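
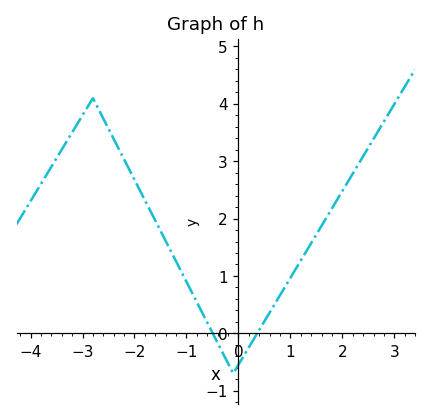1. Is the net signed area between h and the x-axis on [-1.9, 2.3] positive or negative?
positive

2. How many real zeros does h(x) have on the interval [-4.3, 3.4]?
2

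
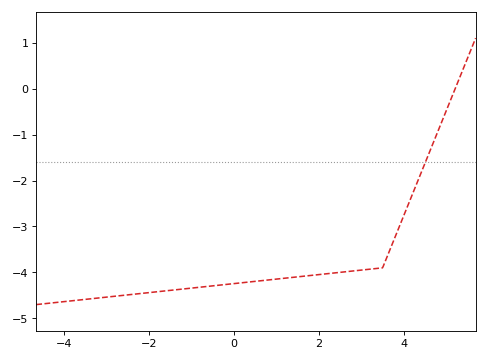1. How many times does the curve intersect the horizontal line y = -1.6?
1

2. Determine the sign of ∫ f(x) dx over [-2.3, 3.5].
negative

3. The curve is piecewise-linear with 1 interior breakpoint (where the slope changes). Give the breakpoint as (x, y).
(3.5, -3.9)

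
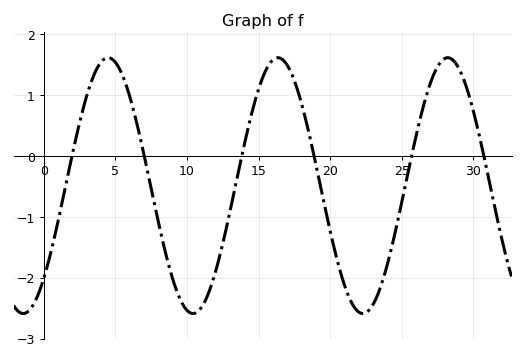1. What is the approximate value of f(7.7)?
-0.8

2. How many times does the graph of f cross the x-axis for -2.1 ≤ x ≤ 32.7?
6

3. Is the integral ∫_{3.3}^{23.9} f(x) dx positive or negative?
negative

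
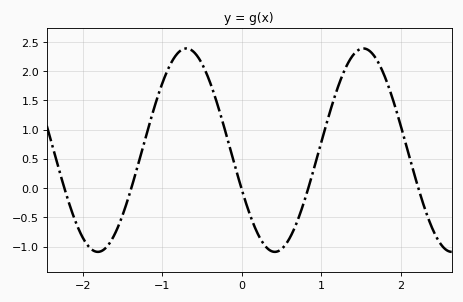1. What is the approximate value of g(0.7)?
-0.556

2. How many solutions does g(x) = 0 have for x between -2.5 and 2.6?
5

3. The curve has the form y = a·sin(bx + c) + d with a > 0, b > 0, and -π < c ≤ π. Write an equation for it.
y = 1.74sin(2.82x - 2.74) + 0.65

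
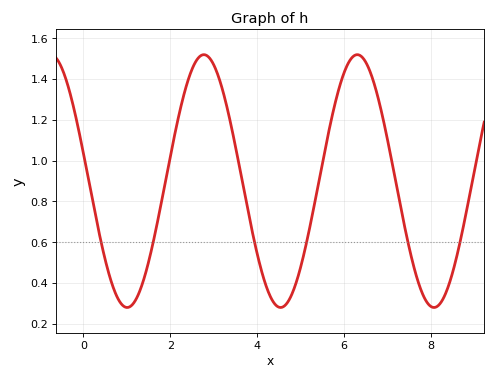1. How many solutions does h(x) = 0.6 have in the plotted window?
6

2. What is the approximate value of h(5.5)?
0.98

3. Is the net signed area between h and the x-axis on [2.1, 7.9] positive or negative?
positive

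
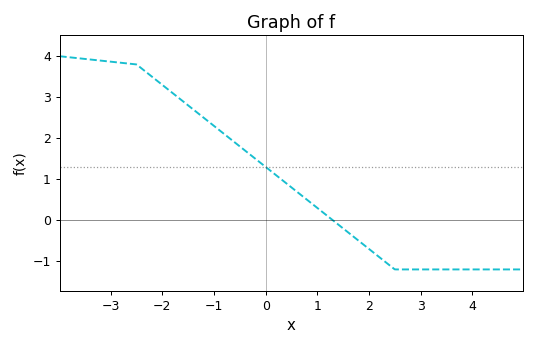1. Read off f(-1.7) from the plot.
3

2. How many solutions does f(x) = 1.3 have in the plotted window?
1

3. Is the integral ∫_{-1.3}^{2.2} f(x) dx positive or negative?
positive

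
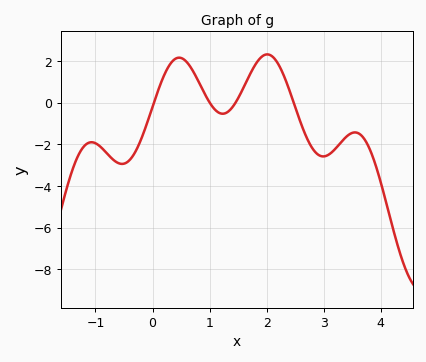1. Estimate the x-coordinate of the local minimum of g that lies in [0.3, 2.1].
1.23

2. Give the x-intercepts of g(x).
0.024, 1, 1.45, 2.47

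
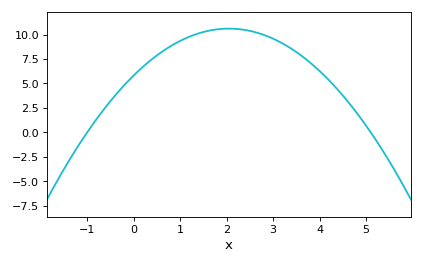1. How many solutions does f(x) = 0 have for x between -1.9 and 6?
2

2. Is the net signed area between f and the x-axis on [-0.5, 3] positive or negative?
positive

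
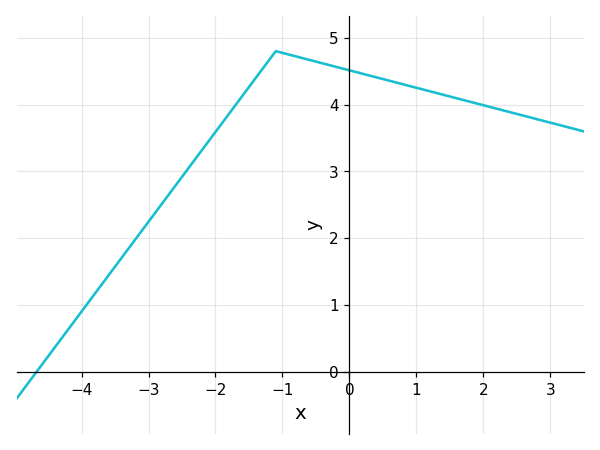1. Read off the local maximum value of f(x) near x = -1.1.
4.8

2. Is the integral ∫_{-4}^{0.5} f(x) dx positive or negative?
positive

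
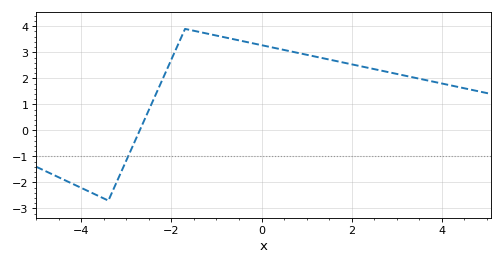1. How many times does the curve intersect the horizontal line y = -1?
1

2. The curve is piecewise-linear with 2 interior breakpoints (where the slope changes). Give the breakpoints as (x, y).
(-3.4, -2.7); (-1.7, 3.9)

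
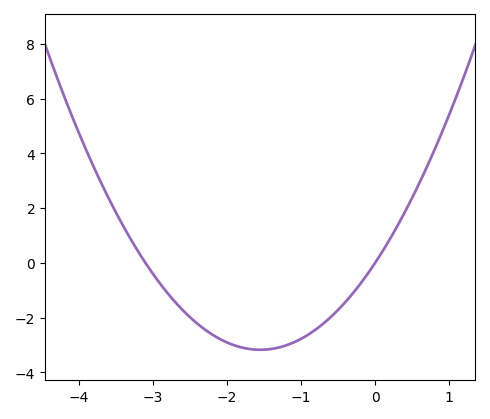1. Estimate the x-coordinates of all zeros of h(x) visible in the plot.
-3.1, 0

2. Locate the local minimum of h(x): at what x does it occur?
-1.55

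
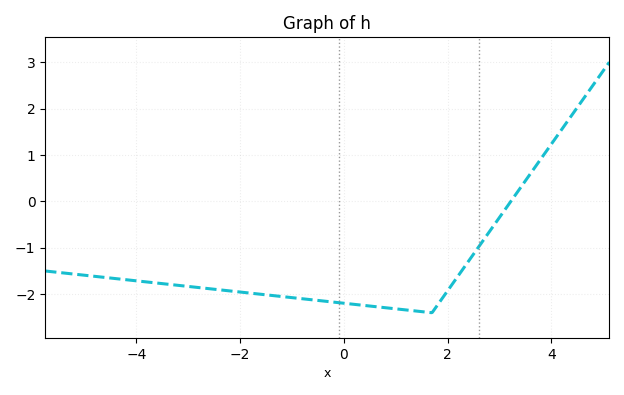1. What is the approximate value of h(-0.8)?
-2.1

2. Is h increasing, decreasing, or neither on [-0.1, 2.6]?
neither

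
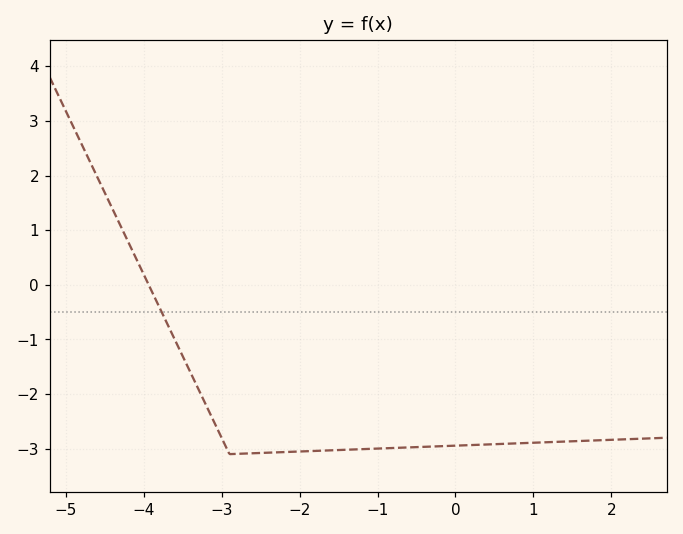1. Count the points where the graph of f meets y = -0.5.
1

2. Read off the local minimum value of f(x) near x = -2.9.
-3.1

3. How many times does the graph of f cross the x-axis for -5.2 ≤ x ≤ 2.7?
1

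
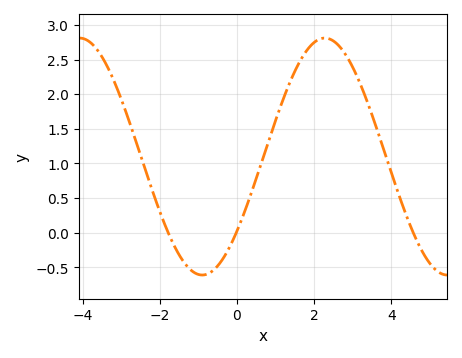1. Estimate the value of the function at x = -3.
1.95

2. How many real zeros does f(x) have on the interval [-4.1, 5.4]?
3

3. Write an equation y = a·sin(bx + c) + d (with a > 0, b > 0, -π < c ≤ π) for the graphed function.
y = 1.71sin(0.99x - 0.68) + 1.1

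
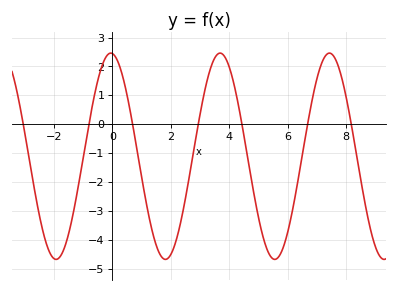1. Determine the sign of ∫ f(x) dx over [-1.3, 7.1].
negative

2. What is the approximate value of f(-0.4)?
1.9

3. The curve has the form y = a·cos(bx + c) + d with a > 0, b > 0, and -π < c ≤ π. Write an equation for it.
y = 3.57cos(1.7x + 0.09) - 1.11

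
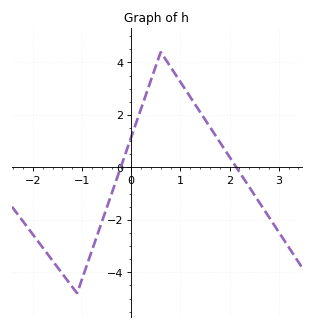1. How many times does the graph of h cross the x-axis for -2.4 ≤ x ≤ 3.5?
2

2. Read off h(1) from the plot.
3.2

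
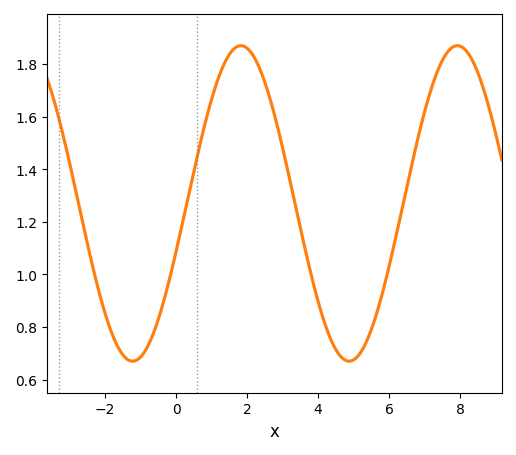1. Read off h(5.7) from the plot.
0.873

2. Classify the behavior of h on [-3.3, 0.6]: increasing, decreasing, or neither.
neither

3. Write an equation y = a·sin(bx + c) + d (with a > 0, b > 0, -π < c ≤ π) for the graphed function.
y = 0.6sin(1.03x - 0.31) + 1.27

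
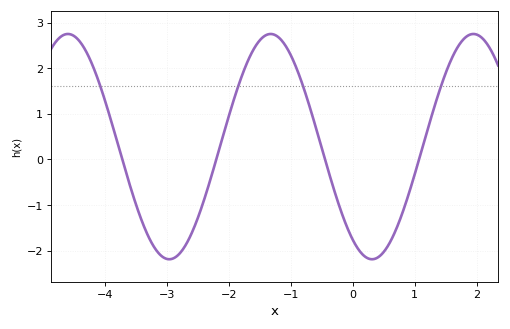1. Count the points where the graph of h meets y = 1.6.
4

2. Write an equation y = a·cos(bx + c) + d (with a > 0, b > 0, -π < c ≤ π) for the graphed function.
y = 2.47cos(1.9x + 2.5) + 0.28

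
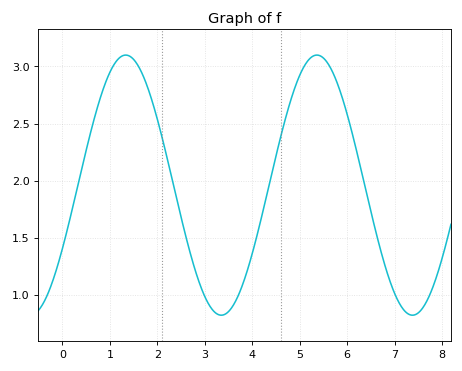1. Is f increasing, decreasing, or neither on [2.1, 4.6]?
neither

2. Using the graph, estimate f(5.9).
2.7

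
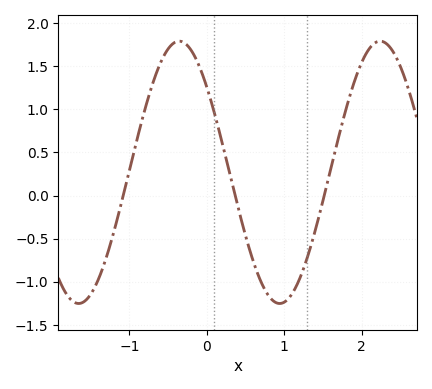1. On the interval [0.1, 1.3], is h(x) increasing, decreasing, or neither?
neither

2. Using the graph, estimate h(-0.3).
1.8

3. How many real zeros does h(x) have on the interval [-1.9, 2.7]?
3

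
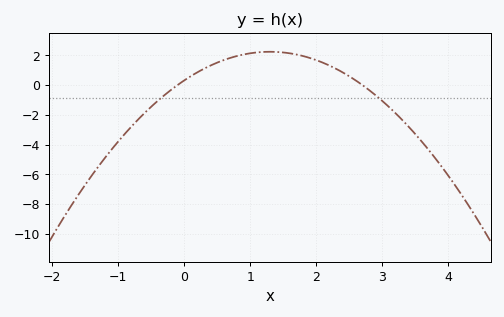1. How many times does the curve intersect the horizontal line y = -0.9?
2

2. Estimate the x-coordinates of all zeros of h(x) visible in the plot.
-0.1, 2.7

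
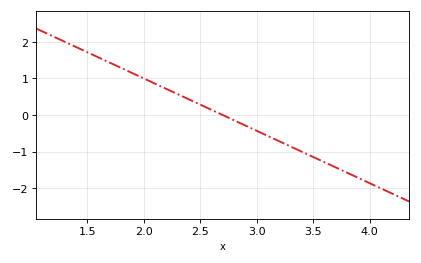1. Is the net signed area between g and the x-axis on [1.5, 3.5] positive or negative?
positive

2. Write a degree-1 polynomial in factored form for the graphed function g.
y = -1.43(x - 2.7)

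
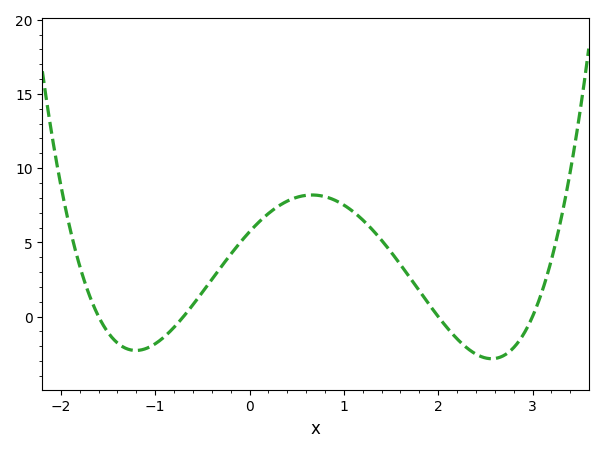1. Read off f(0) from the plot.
5.71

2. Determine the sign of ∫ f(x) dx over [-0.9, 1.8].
positive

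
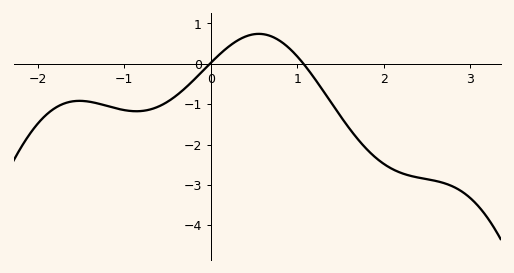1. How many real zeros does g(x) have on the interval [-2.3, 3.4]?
2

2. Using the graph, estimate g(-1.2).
-1.04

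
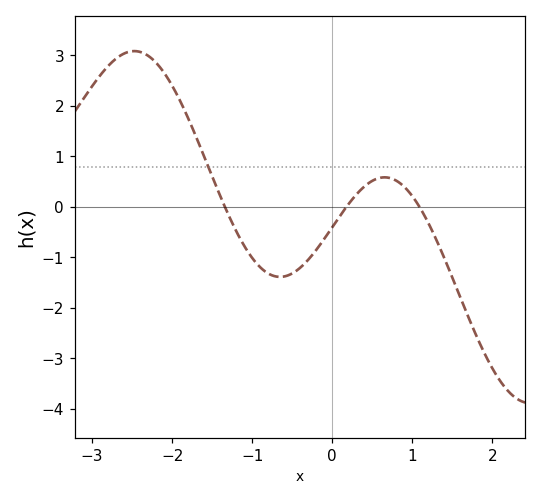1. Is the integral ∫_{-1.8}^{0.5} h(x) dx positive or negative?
negative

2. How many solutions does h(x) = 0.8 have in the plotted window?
1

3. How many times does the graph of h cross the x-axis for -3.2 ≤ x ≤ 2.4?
3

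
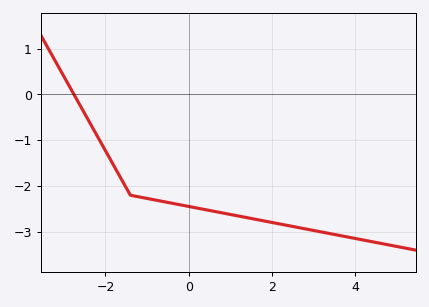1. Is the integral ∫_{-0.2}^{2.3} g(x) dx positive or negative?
negative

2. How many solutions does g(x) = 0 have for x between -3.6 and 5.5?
1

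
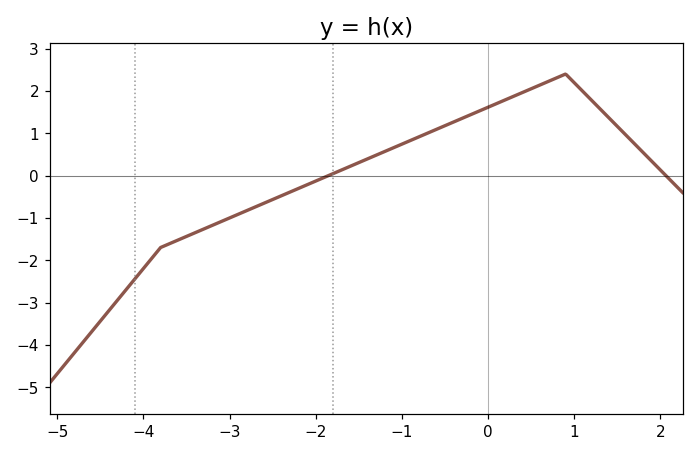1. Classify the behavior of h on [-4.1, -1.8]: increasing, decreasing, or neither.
increasing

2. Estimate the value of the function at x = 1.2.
1.8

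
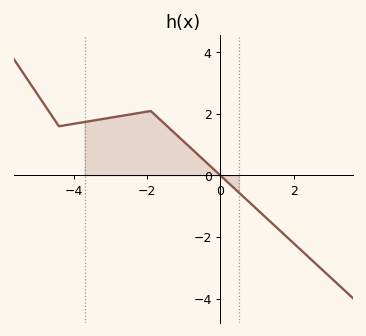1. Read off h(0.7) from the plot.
-0.774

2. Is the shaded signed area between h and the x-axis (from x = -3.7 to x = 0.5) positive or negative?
positive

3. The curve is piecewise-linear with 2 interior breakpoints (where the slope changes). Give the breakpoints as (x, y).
(-4.4, 1.6); (-1.9, 2.1)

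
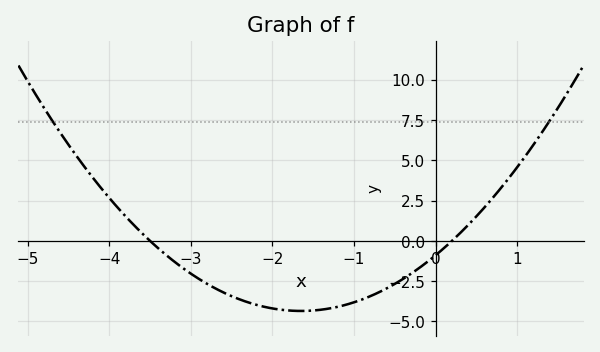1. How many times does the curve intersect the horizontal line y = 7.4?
2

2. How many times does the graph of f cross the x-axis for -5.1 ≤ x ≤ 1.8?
2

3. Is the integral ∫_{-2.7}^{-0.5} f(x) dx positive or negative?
negative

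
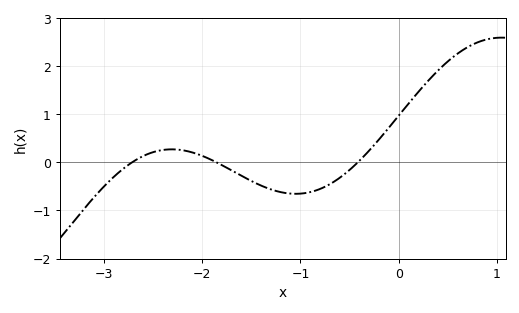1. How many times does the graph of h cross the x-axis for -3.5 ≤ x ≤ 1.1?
3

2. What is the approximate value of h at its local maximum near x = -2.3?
0.268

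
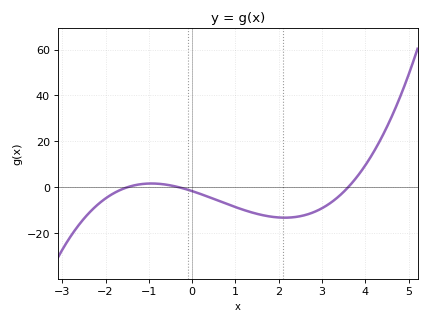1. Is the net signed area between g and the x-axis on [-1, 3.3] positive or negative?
negative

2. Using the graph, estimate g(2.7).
-11.6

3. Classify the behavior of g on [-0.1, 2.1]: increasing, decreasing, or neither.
decreasing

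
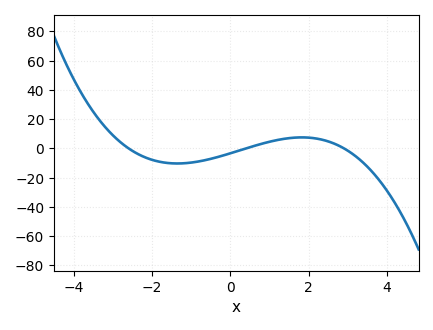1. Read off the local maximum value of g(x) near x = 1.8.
8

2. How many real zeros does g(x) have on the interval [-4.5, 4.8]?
3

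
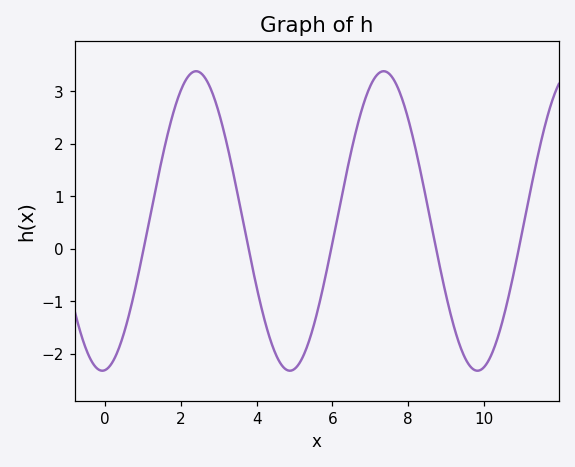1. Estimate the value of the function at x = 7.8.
2.9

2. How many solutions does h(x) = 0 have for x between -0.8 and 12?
5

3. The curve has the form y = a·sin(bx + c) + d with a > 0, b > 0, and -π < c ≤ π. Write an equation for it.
y = 2.85sin(1.3x - 1.5) + 0.53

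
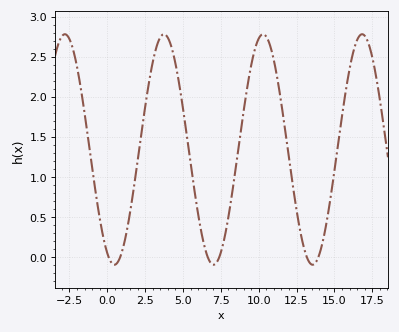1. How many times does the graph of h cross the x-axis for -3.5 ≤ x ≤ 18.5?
6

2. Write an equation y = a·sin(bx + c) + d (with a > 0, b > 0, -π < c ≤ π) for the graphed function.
y = 1.44sin(0.96x - 2.02) + 1.34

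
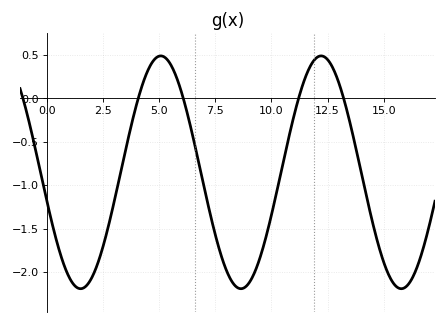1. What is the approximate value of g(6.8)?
-0.8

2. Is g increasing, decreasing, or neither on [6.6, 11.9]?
neither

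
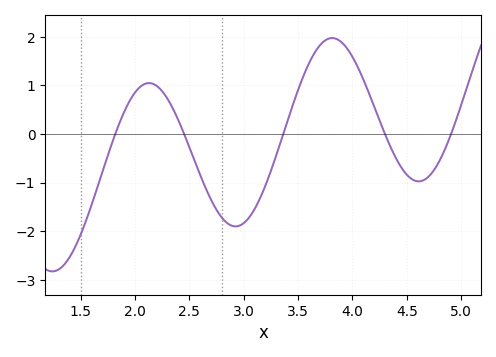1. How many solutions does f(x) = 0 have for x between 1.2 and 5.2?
5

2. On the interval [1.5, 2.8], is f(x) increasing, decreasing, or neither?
neither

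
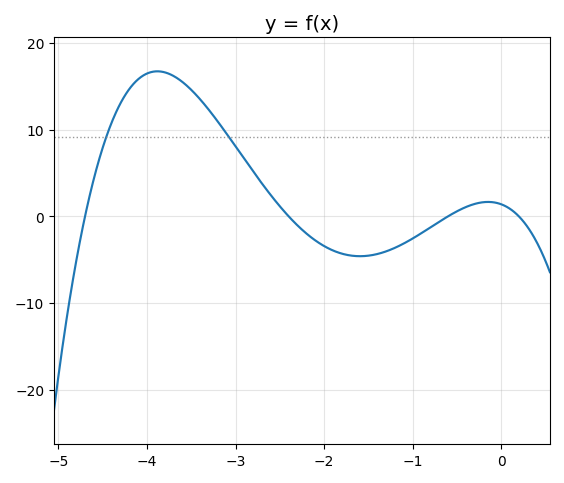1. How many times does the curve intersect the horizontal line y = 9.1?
2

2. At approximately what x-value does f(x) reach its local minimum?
-1.59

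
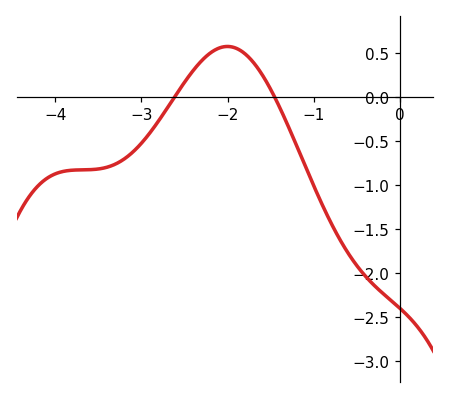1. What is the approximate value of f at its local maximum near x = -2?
0.577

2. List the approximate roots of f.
-2.62, -1.45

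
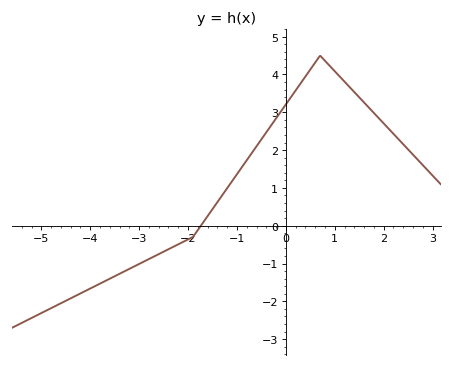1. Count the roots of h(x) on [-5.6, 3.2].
1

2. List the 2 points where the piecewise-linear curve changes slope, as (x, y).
(-1.9, -0.3); (0.7, 4.5)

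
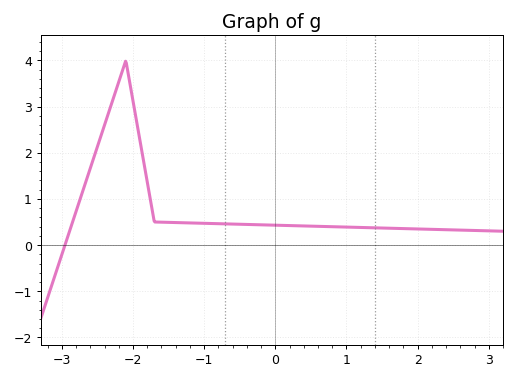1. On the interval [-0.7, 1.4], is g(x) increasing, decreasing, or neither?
decreasing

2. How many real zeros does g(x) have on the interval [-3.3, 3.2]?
1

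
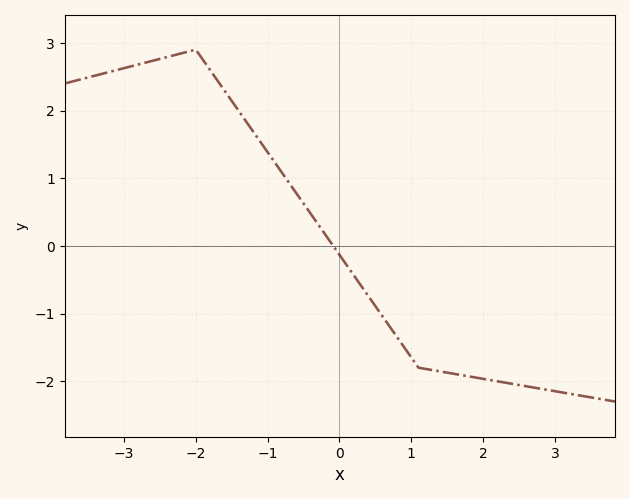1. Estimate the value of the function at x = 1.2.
-1.82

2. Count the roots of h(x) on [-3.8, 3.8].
1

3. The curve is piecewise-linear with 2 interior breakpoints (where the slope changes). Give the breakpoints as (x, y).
(-2, 2.9); (1.1, -1.8)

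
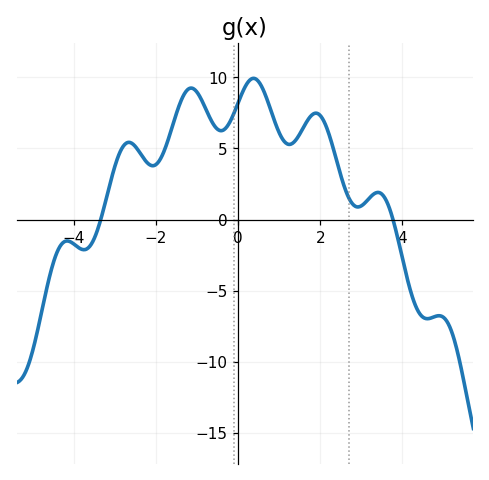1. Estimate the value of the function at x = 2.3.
5.18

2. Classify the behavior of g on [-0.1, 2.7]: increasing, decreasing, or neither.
neither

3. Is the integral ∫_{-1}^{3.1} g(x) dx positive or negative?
positive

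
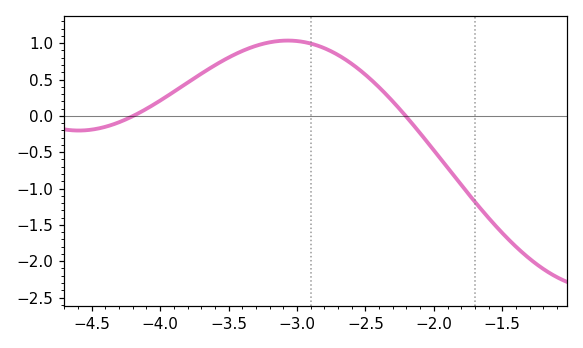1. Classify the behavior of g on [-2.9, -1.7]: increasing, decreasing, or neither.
decreasing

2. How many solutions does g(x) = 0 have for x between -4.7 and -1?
2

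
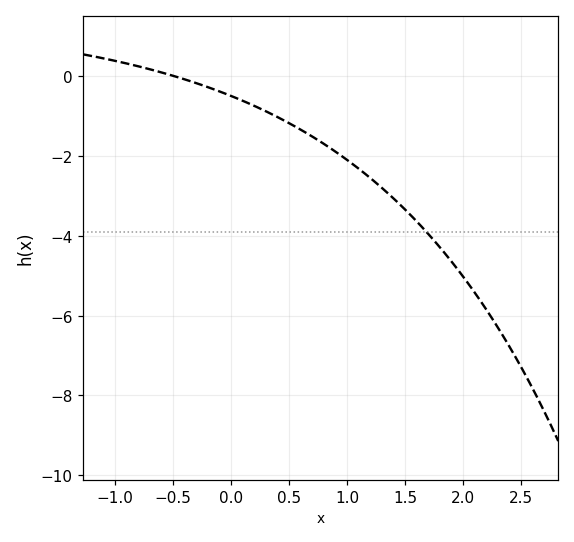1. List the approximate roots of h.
-0.5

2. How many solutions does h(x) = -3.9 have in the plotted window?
1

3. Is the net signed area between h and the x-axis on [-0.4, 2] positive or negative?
negative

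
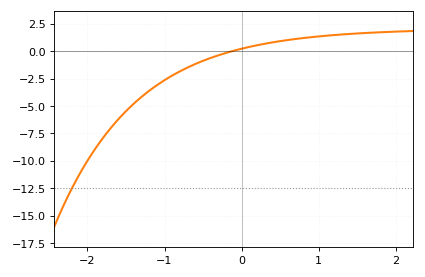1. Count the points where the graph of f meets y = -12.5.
1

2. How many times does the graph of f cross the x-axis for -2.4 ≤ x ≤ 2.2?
1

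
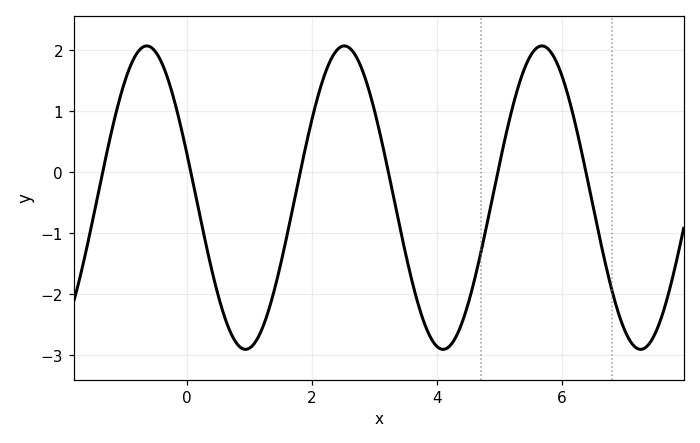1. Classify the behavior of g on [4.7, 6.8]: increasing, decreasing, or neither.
neither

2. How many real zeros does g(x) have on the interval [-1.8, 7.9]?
6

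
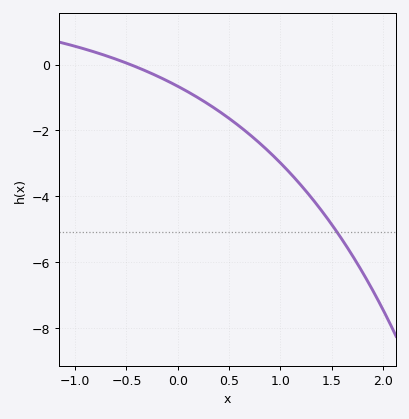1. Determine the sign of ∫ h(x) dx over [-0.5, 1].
negative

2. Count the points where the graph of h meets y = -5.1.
1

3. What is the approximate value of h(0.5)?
-1.6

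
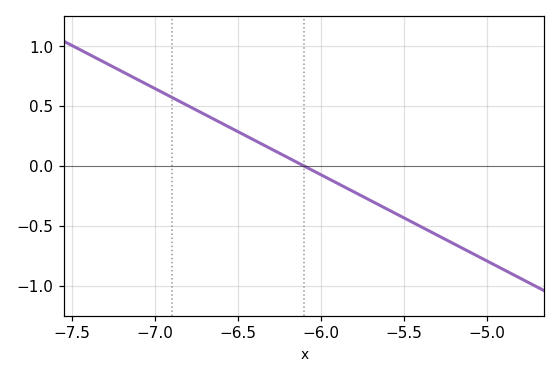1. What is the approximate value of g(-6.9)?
0.576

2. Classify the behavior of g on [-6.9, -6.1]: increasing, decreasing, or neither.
decreasing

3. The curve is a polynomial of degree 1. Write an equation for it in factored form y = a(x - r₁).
y = -0.72(x + 6.1)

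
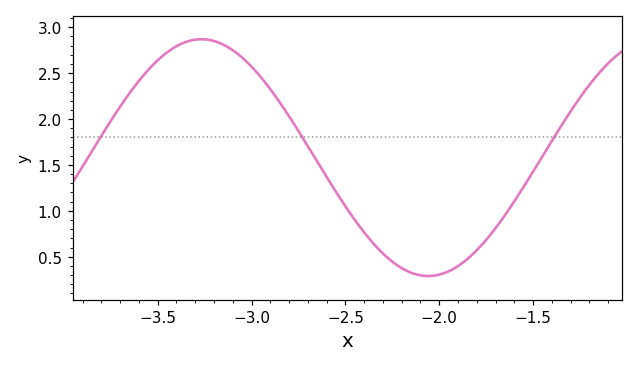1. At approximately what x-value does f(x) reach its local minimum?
-2.05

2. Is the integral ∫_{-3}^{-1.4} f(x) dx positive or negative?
positive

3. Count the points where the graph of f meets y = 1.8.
3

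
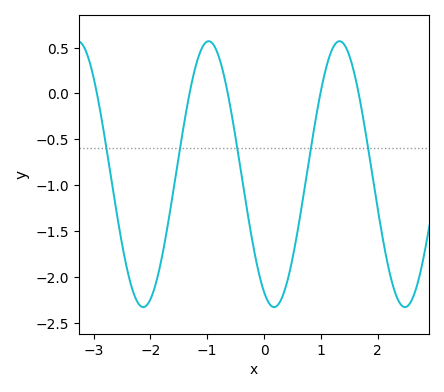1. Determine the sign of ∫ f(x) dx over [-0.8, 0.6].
negative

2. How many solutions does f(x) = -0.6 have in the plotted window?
5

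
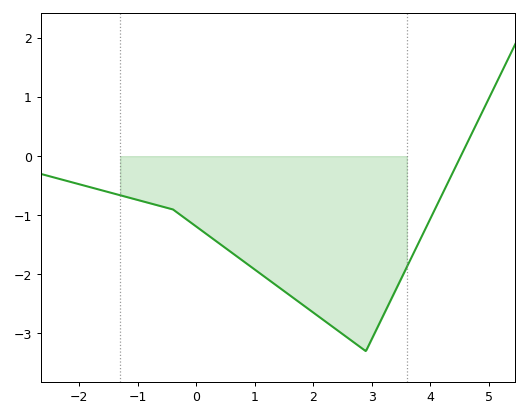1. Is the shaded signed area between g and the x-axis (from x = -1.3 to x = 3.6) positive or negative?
negative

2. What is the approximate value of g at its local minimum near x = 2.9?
-3.3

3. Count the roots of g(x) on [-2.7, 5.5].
1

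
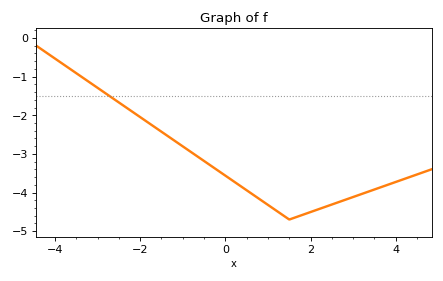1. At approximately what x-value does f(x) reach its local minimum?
1.5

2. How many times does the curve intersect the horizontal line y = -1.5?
1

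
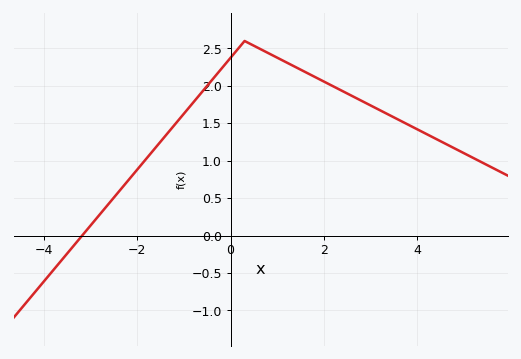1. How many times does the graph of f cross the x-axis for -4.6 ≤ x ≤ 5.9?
1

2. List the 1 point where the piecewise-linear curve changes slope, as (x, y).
(0.3, 2.6)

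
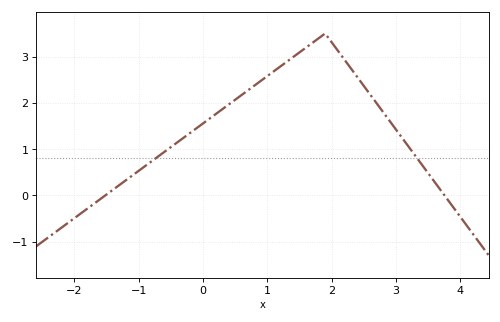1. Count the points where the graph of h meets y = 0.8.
2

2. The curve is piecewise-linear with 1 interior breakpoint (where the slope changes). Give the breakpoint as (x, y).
(1.9, 3.5)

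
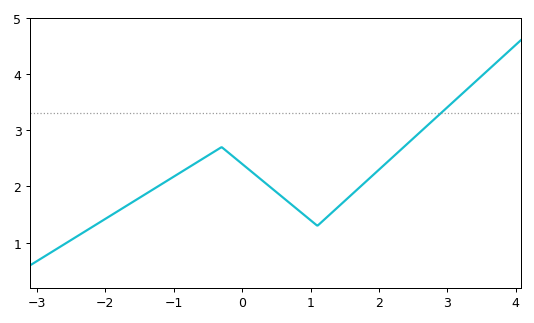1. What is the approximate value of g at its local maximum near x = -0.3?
2.7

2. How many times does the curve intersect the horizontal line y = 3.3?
1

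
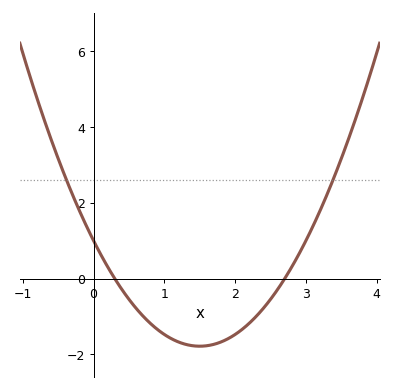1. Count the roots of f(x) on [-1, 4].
2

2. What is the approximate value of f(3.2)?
1.8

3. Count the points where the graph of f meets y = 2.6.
2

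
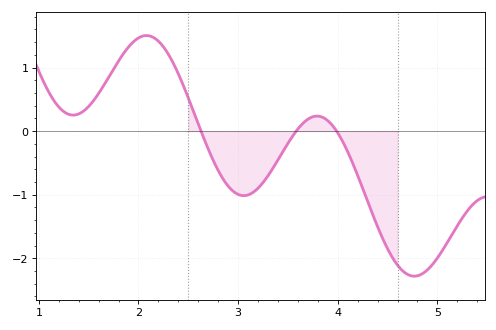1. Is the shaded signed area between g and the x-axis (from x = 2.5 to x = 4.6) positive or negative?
negative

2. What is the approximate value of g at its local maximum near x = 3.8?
0.2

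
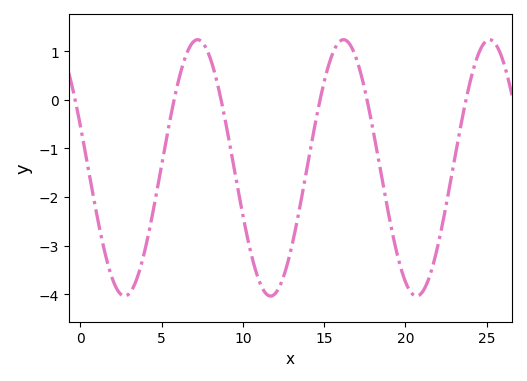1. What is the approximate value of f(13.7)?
-1.9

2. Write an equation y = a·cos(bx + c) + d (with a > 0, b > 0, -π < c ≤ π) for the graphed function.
y = 2.64cos(0.7x + 1.2) - 1.4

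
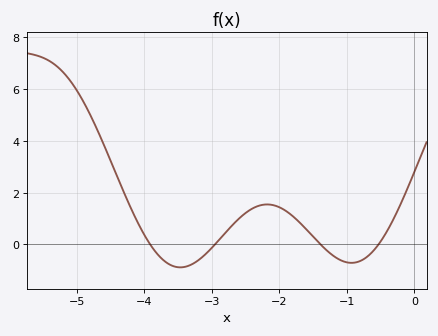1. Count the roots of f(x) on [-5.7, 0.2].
4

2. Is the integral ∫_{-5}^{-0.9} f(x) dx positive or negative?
positive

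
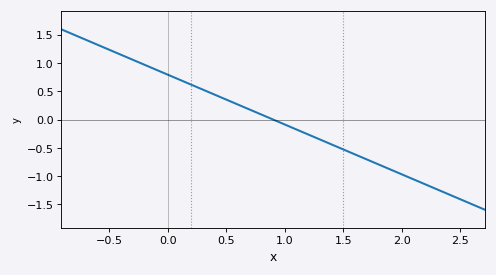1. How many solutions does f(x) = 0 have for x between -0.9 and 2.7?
1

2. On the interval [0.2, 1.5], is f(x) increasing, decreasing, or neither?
decreasing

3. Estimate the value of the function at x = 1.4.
-0.44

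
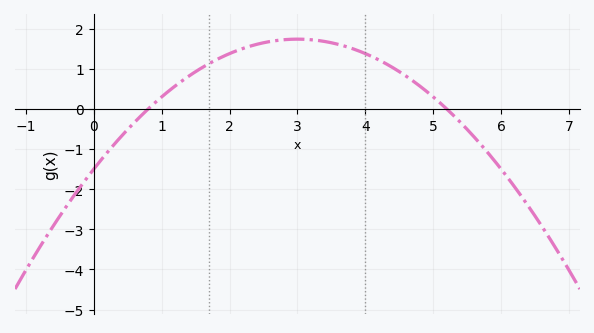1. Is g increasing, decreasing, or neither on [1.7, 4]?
neither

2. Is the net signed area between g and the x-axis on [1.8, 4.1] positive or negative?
positive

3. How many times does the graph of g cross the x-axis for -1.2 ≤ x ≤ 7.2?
2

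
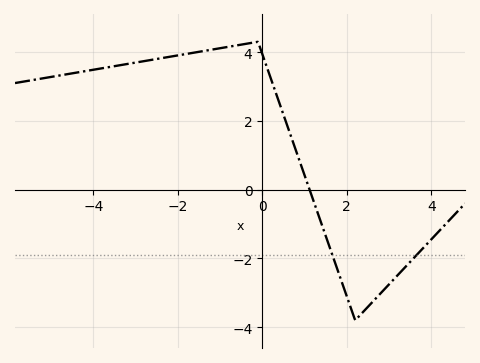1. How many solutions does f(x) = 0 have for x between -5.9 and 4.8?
1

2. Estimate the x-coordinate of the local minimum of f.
2.2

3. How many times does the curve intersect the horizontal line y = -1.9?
2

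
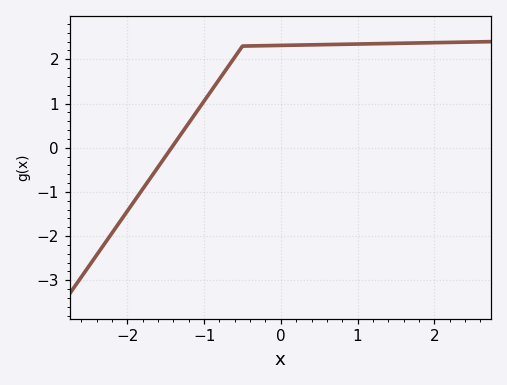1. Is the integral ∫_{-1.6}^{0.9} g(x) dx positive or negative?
positive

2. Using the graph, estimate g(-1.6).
-0.4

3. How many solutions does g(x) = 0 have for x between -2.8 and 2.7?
1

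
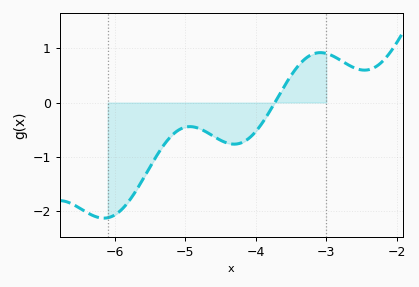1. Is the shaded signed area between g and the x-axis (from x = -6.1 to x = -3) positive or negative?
negative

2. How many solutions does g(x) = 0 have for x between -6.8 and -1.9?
1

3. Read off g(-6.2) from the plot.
-2.15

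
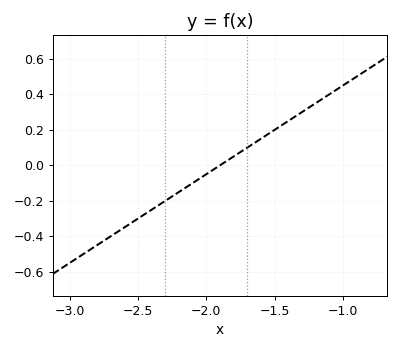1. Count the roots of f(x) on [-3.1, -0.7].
1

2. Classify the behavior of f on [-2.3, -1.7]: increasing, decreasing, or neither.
increasing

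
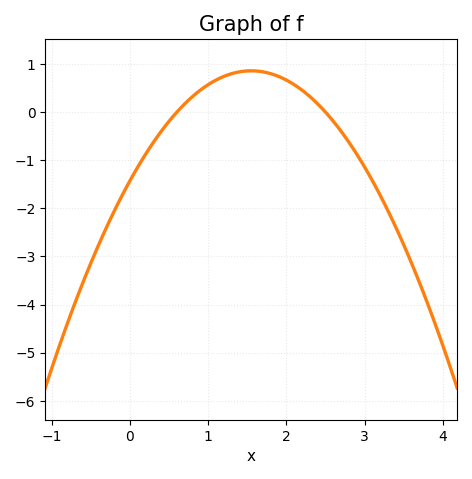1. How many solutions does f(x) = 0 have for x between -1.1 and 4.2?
2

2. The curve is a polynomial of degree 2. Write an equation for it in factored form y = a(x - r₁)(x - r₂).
y = -0.95(x - 0.6)(x - 2.5)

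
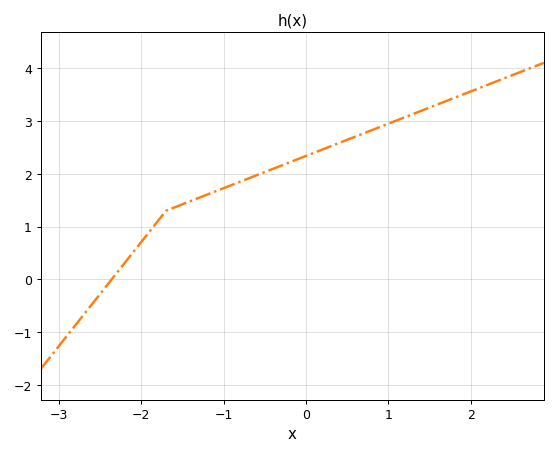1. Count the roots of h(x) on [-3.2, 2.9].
1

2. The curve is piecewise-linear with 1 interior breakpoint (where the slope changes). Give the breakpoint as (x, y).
(-1.7, 1.3)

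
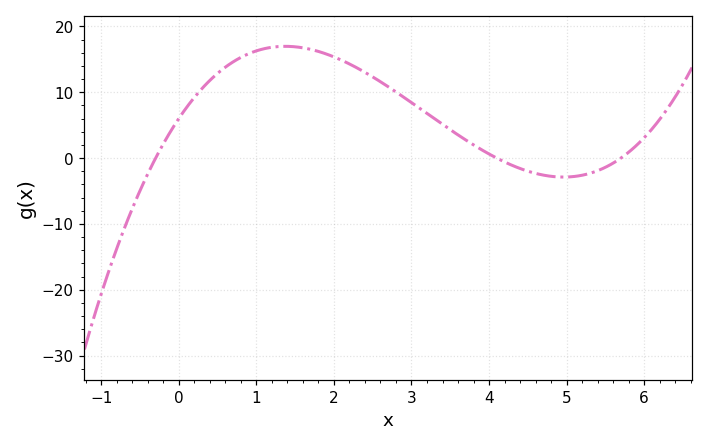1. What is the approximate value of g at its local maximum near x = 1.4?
17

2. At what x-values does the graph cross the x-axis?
-0.2, 4.2, 5.6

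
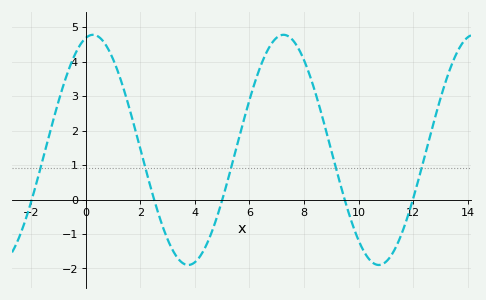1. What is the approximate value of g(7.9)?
4.2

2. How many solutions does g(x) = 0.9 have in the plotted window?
5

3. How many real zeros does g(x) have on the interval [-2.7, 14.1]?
5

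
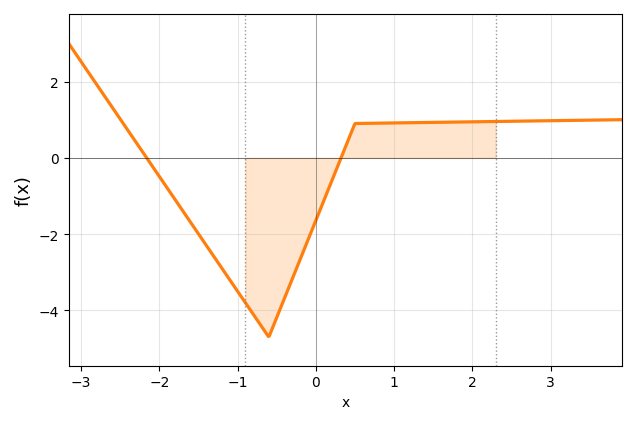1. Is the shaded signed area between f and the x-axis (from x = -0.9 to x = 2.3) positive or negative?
negative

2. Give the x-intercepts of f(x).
-2.2, 0.3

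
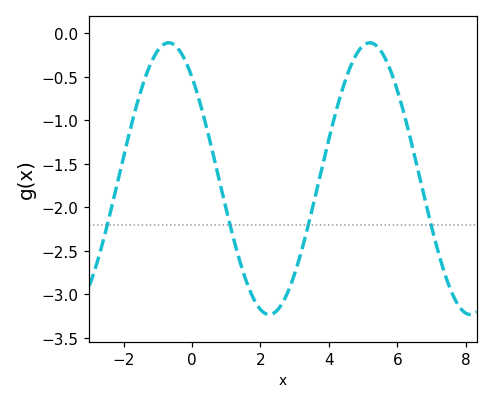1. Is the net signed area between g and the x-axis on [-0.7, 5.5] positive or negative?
negative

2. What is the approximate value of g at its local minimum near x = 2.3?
-3.25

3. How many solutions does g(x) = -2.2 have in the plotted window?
4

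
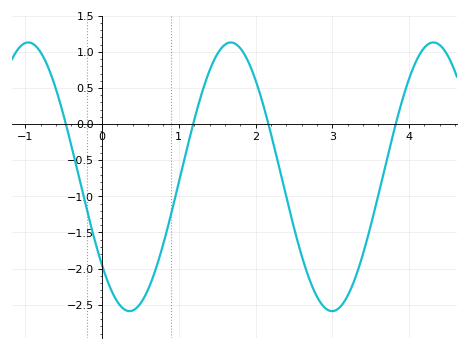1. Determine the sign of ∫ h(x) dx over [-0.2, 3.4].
negative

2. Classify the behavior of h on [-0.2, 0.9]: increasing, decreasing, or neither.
neither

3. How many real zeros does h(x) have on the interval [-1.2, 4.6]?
4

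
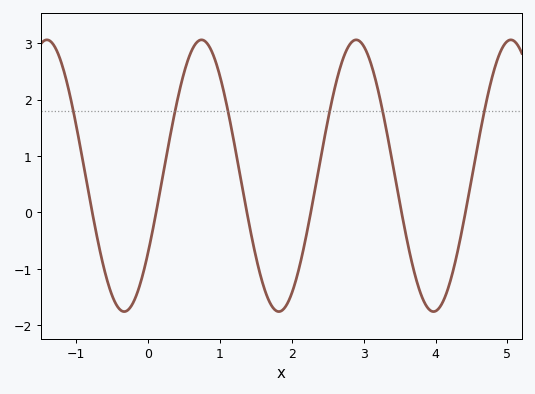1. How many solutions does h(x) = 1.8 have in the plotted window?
6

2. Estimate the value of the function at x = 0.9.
2.8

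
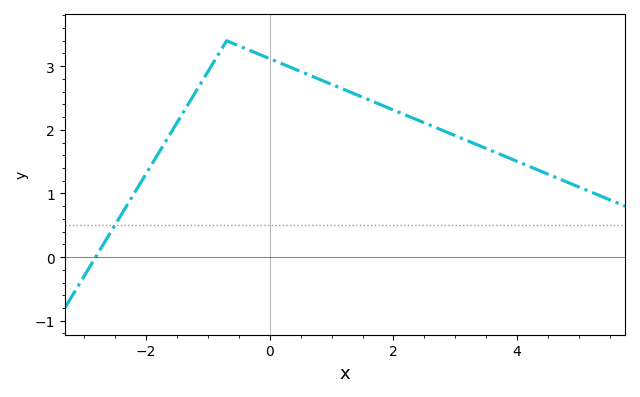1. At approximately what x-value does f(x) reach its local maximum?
-0.6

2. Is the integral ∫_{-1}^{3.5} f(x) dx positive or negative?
positive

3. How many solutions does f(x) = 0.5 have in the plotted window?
1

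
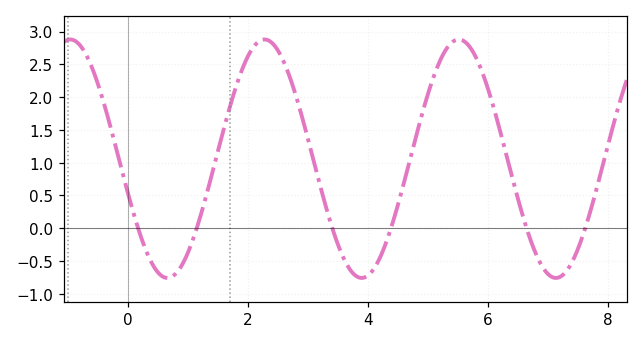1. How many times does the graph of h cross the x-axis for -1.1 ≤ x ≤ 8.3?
6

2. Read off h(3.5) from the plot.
-0.243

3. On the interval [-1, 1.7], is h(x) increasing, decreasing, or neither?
neither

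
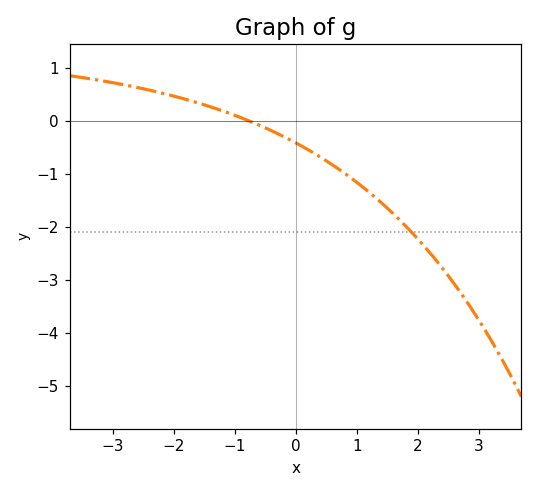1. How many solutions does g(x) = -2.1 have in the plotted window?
1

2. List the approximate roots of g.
-0.778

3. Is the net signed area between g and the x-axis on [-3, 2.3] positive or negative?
negative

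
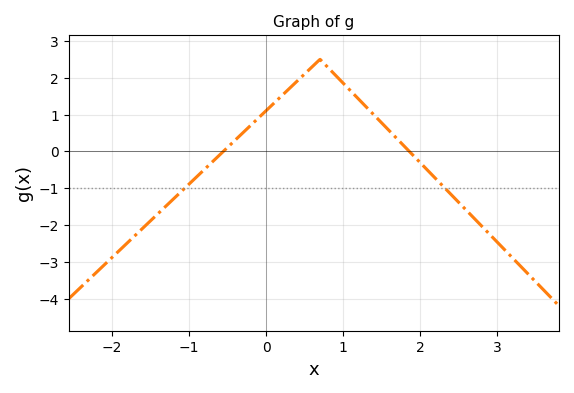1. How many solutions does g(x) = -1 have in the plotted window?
2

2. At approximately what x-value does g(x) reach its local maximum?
0.7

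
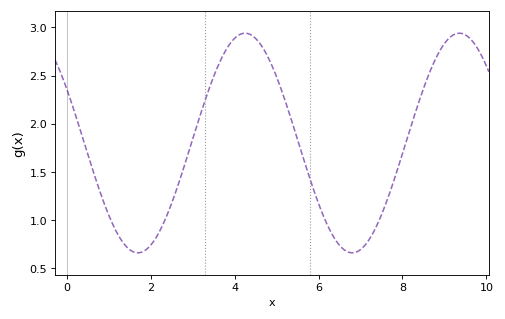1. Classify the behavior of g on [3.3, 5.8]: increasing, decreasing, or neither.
neither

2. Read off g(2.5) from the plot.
1.2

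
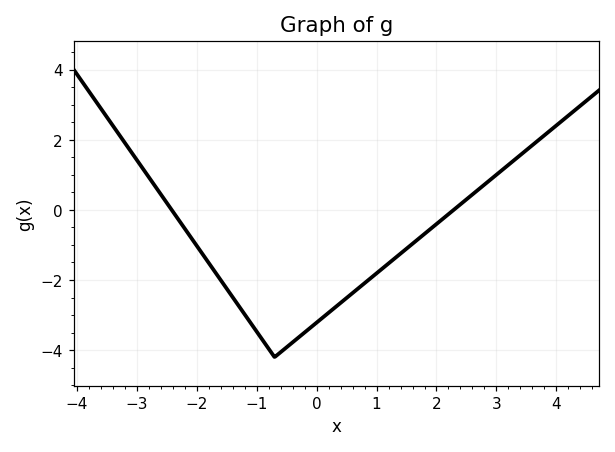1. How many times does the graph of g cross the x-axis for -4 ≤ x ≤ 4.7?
2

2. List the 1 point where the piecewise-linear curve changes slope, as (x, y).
(-0.7, -4.2)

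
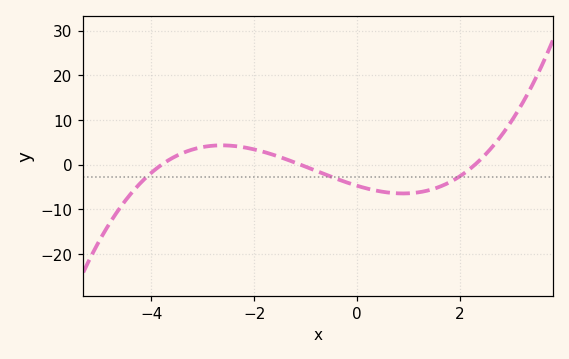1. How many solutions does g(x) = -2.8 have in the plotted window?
3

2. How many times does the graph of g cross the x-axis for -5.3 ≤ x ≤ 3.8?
3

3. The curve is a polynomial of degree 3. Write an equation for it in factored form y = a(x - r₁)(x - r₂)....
y = 0.49(x + 3.8)(x + 1.1)(x - 2.3)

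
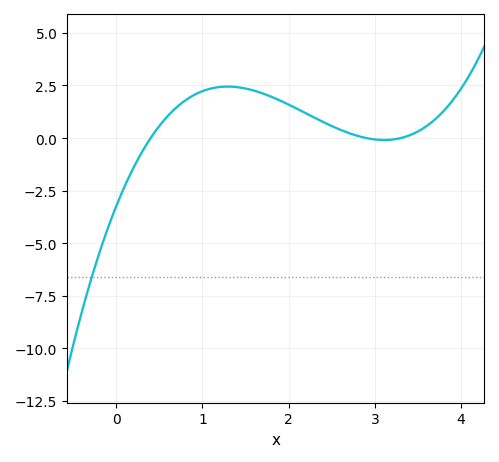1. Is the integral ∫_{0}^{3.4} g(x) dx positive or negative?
positive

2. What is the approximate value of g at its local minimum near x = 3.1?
-0.092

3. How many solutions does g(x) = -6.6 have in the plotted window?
1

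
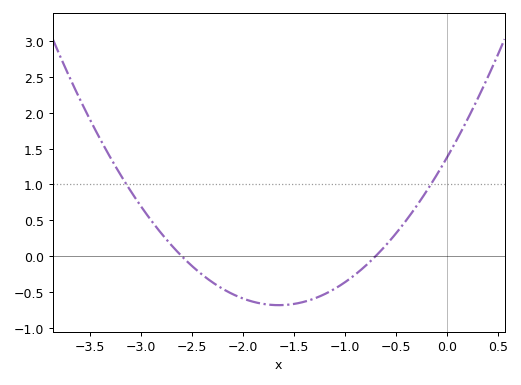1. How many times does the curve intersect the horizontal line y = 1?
2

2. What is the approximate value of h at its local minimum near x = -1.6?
-0.686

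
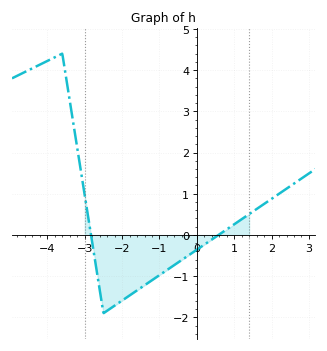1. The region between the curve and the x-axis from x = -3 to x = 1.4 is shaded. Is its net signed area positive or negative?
negative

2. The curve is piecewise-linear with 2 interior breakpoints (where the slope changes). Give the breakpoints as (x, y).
(-3.6, 4.4); (-2.5, -1.9)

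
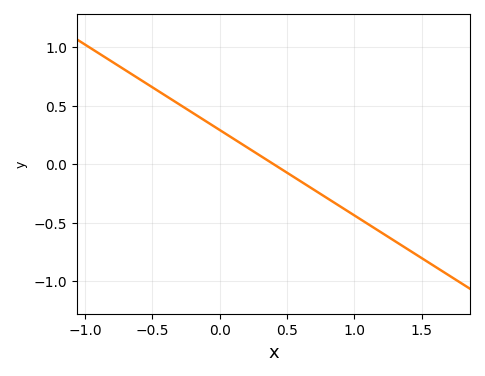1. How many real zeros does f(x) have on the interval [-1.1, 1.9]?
1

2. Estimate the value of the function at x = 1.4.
-0.73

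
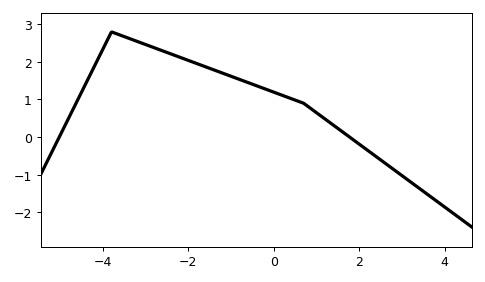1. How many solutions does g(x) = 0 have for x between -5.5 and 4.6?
2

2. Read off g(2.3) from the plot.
-0.438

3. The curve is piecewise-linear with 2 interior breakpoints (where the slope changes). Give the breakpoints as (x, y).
(-3.8, 2.8); (0.7, 0.9)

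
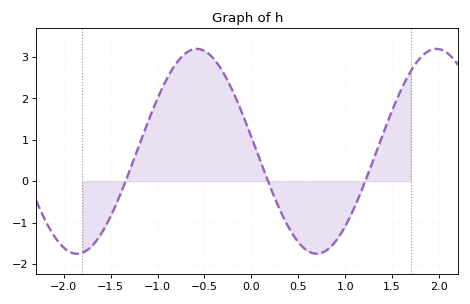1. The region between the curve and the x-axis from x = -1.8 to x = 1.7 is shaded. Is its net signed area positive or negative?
positive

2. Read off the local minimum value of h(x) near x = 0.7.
-1.75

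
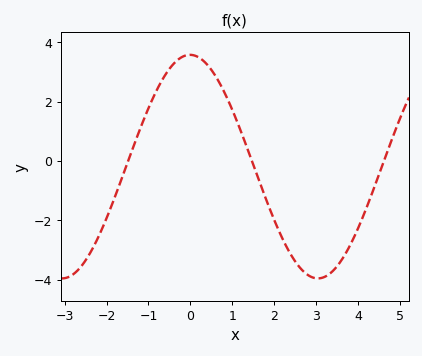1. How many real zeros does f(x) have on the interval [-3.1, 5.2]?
3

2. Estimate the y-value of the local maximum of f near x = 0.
3.57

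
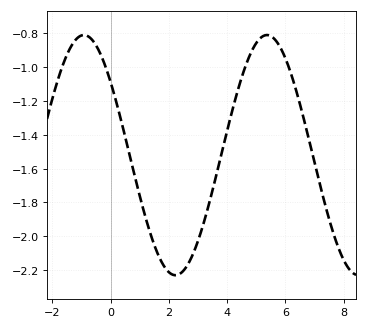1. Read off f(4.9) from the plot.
-0.885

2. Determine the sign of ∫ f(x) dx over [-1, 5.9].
negative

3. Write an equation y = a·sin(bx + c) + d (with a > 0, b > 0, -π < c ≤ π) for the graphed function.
y = 0.71sin(1x + 2.49) - 1.52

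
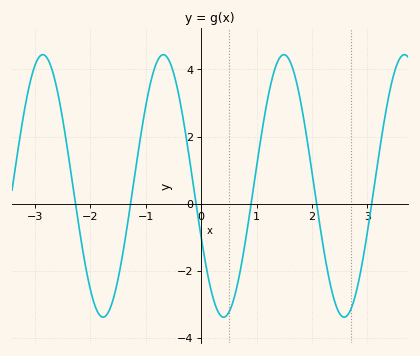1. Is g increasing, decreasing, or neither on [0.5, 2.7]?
neither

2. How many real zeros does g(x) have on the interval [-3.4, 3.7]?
6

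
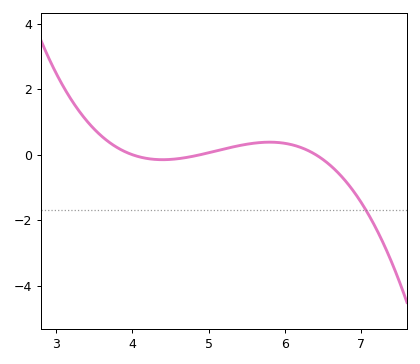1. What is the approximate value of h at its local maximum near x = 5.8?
0.4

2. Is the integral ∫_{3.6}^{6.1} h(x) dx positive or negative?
positive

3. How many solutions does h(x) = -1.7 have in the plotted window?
1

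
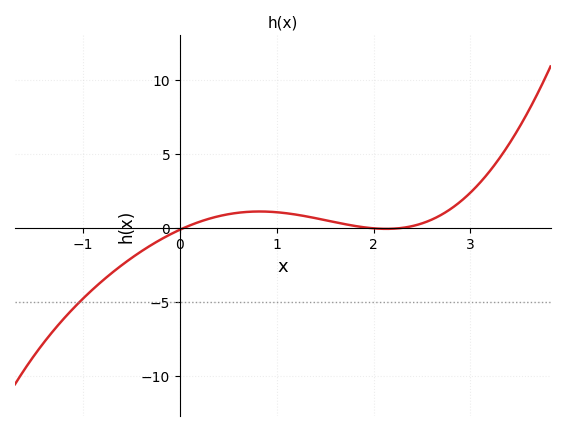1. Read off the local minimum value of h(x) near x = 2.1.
0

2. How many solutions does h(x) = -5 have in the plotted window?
1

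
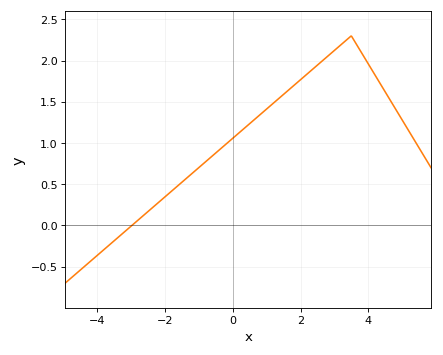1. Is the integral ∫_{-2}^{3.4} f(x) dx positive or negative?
positive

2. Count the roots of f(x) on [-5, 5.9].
1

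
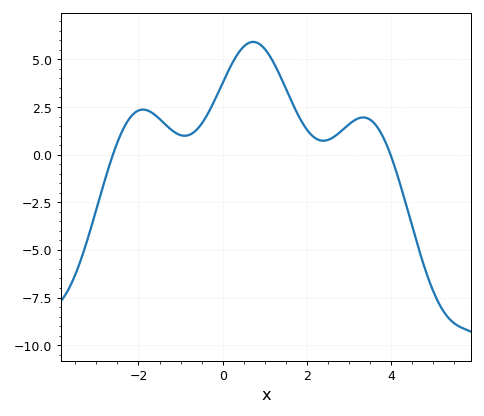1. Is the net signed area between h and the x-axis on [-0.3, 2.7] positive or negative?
positive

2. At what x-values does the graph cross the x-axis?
-2.6, 4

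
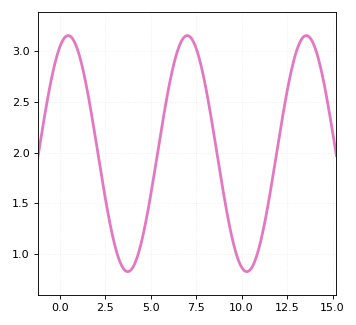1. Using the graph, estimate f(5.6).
2.24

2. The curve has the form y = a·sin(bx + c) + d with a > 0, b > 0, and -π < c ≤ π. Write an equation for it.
y = 1.16sin(0.96x + 1.12) + 1.99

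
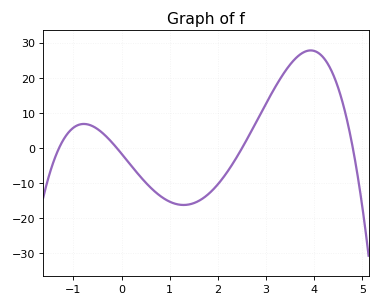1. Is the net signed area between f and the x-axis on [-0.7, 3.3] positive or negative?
negative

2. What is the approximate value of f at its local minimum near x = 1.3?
-16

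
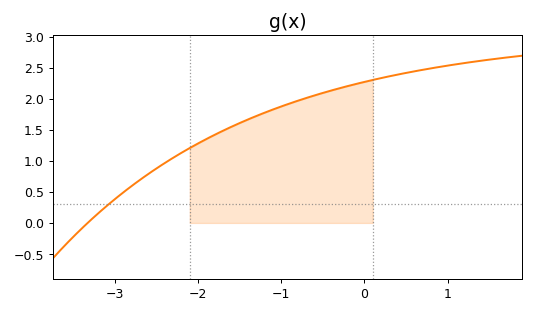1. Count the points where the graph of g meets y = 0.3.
1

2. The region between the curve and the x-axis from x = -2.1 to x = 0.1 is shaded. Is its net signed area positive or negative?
positive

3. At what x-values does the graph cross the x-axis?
-3.33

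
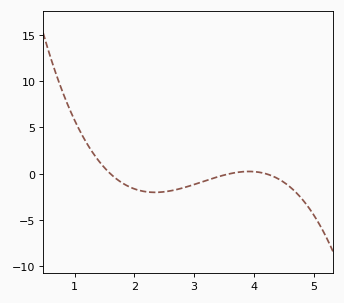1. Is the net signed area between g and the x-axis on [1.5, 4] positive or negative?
negative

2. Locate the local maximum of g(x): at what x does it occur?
3.9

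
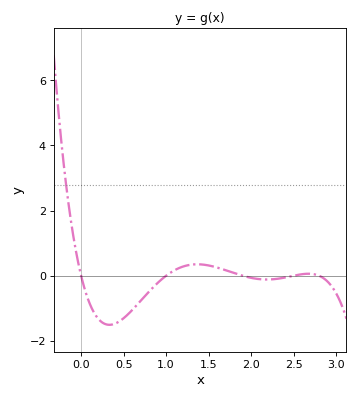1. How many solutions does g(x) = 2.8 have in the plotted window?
1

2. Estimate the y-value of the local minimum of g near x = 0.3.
-1.6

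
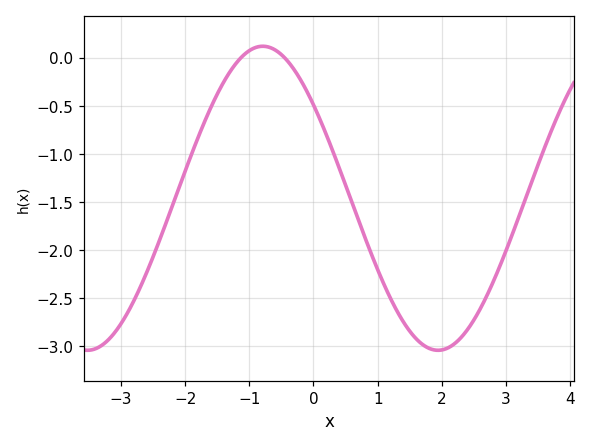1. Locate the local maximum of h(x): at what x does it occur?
-0.8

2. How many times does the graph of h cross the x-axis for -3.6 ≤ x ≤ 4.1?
2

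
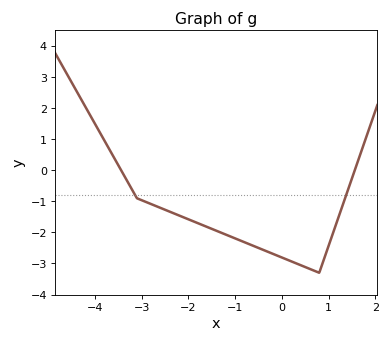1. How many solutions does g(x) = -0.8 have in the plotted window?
2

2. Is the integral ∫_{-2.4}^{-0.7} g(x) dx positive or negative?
negative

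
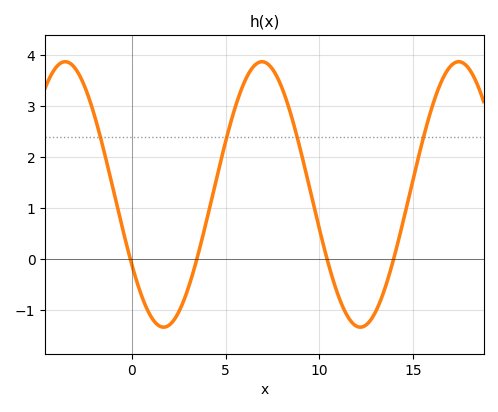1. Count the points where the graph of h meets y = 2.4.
4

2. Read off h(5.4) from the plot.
2.84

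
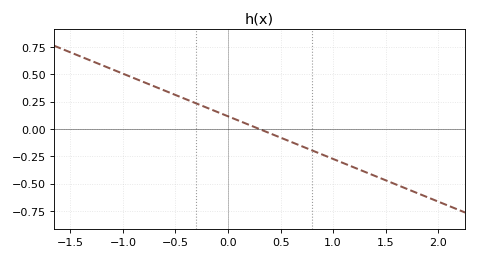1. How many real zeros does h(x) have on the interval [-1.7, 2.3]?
1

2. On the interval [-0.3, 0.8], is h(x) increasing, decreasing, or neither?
decreasing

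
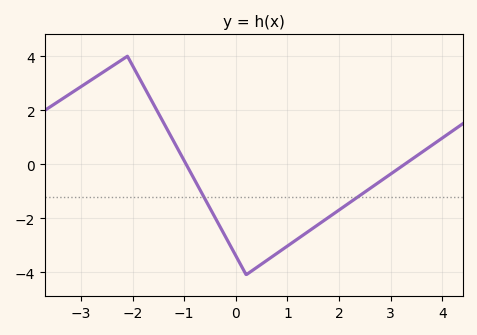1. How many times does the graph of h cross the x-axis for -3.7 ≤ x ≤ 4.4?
2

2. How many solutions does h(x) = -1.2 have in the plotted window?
2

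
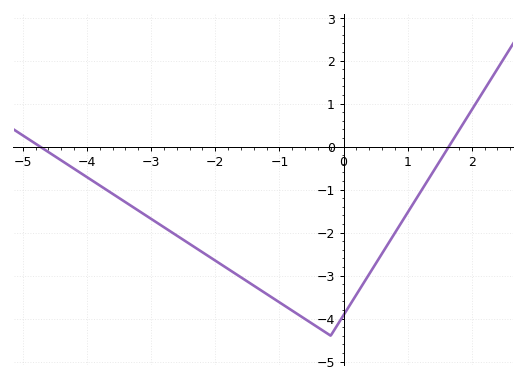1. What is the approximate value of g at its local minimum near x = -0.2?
-4.4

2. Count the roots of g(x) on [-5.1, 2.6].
2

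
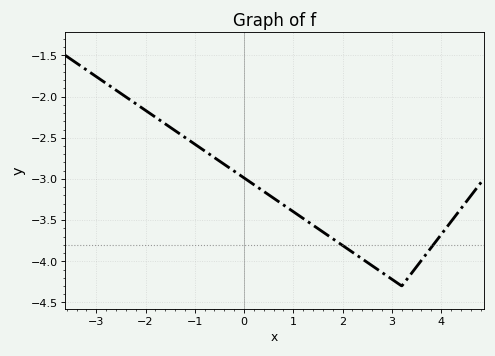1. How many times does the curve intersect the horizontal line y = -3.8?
2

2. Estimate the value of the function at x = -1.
-2.58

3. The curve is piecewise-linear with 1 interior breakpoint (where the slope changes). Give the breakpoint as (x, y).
(3.2, -4.3)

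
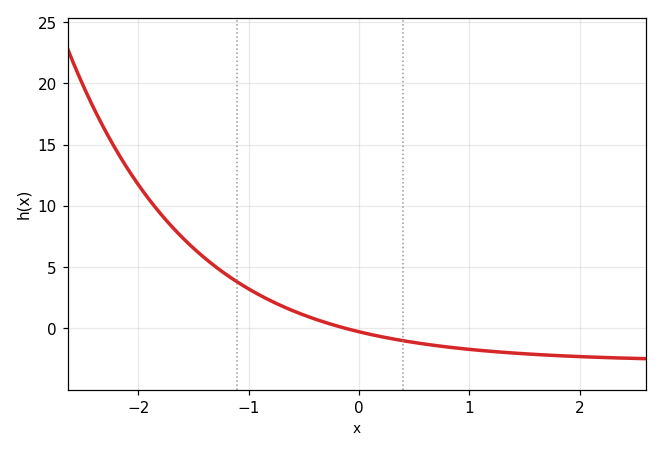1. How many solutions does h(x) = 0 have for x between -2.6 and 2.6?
1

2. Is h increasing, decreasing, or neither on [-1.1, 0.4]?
decreasing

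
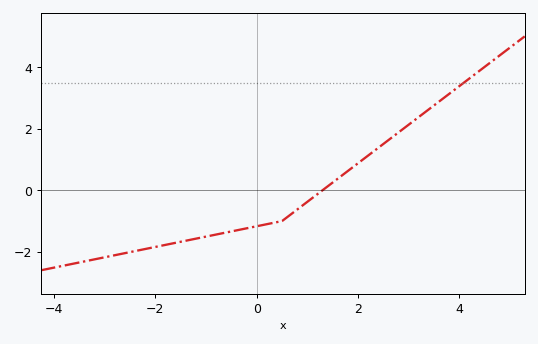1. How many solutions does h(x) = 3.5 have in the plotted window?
1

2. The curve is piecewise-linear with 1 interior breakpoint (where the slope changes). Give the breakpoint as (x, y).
(0.5, -1)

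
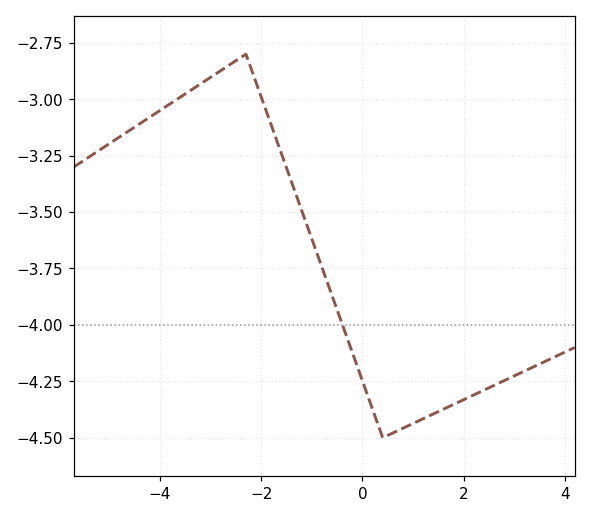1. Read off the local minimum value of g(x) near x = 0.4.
-4.5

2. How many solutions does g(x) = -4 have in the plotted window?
1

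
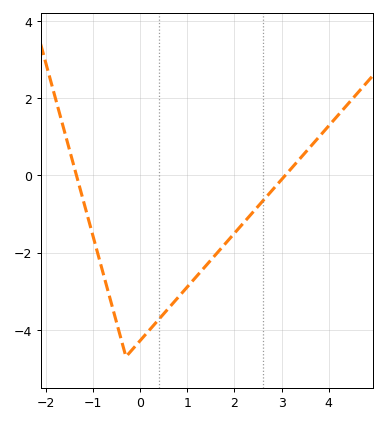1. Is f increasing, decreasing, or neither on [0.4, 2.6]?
increasing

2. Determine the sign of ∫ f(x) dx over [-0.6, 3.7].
negative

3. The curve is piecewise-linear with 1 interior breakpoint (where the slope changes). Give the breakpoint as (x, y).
(-0.3, -4.7)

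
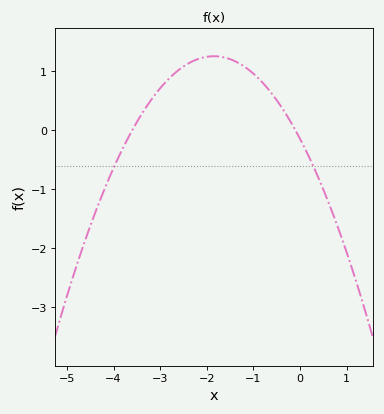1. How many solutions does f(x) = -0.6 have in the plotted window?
2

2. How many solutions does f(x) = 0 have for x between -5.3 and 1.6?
2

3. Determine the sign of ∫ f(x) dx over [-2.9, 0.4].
positive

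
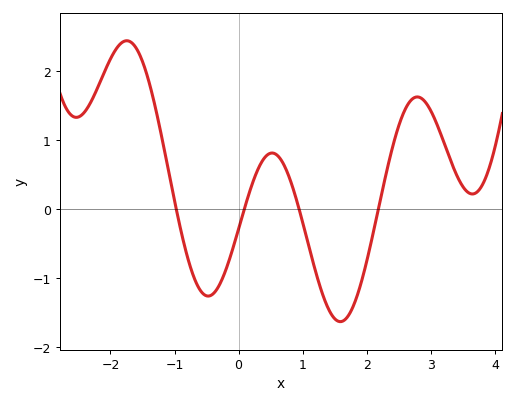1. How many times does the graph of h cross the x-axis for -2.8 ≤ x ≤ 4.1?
4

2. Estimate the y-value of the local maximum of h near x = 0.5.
0.814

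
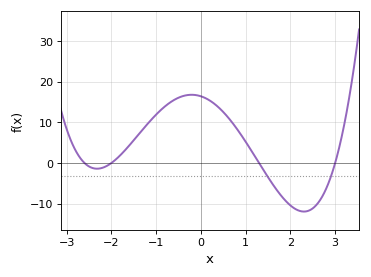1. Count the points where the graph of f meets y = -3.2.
2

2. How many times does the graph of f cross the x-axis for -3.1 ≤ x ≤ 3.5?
4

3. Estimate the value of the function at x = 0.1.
16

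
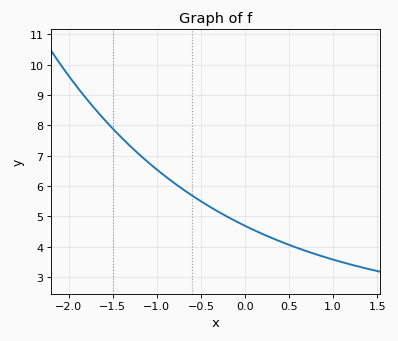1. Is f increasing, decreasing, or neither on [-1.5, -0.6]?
decreasing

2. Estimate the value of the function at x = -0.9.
6.3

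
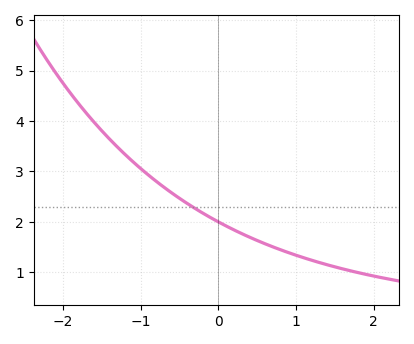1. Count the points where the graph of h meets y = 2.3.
1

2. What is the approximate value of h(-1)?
3.1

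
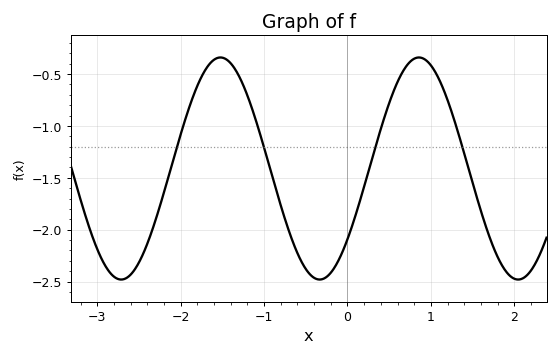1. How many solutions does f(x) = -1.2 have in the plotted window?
4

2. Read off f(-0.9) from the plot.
-1.49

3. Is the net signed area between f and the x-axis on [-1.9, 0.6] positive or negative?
negative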